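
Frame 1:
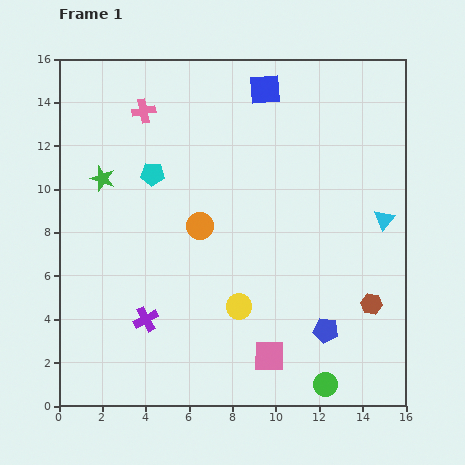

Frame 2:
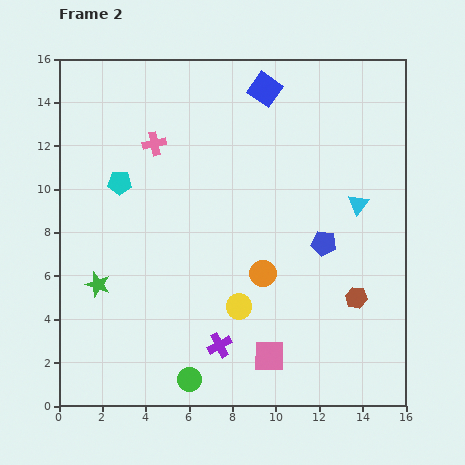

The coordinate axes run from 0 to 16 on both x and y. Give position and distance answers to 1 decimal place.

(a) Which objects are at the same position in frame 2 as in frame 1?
the blue square, the yellow circle, the pink square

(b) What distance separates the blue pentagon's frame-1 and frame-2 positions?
4.0

The blue pentagon moved from (12.3, 3.5) to (12.2, 7.5), a distance of √(0.1² + 4.0²) ≈ 4.0.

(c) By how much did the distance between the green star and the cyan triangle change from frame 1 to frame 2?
-0.5

Distance in frame 1: 13.1. Distance in frame 2: 12.6.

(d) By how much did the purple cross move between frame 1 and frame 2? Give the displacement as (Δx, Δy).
(3.4, -1.2)

The purple cross was at (4.0, 4.0) in frame 1 and (7.4, 2.8) in frame 2.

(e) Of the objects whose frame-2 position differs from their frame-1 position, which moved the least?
the brown hexagon

(moved 0.8)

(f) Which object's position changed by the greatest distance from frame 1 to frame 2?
the green circle

(moved 6.3; next 4.9)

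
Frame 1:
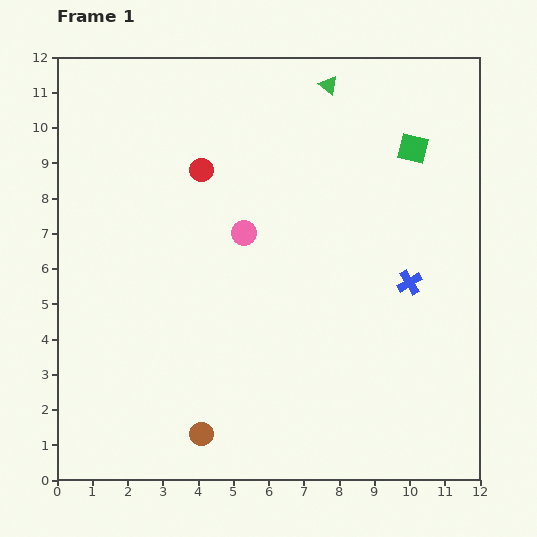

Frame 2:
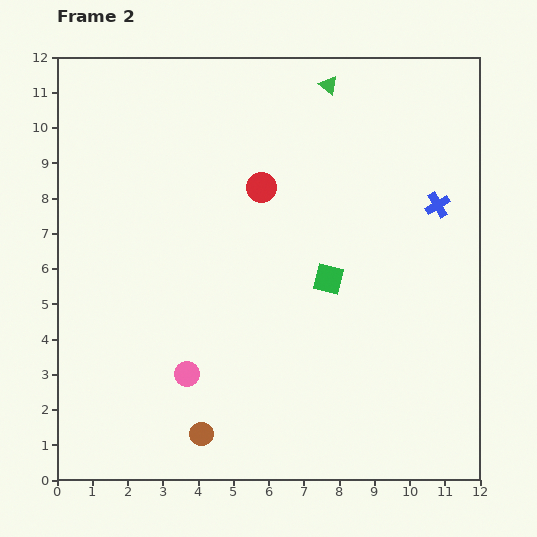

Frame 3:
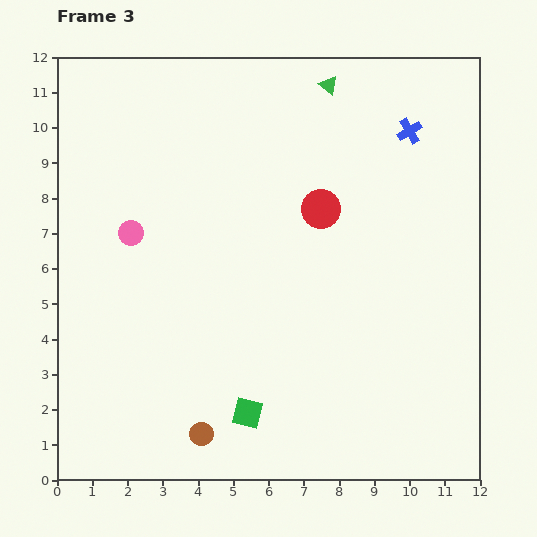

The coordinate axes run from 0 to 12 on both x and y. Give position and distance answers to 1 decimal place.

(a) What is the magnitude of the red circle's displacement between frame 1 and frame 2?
1.8

The red circle moved from (4.1, 8.8) to (5.8, 8.3), a distance of √(1.7² + 0.5²) ≈ 1.8.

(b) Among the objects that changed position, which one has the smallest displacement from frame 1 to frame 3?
the pink circle

(moved 3.2)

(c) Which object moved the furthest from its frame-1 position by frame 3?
the green square

(moved 8.9; next 4.3)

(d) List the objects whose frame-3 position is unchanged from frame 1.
the green triangle, the brown circle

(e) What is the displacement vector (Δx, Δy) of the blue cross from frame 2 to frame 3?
(-0.8, 2.1)

The blue cross was at (10.8, 7.8) in frame 2 and (10.0, 9.9) in frame 3.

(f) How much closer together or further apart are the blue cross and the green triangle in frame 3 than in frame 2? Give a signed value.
-2.0

Distance in frame 2: 4.6. Distance in frame 3: 2.6.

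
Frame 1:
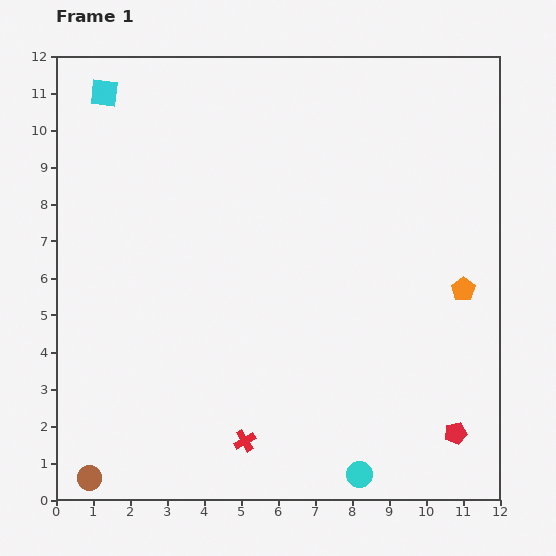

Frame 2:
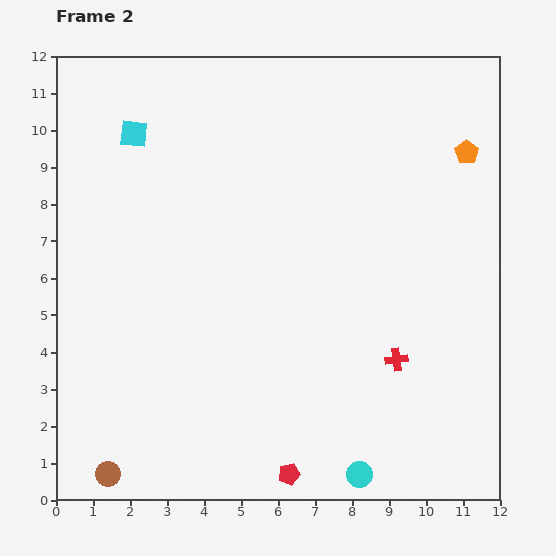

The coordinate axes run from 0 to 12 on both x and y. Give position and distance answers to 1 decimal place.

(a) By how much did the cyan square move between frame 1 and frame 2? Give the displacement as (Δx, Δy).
(0.8, -1.1)

The cyan square was at (1.3, 11.0) in frame 1 and (2.1, 9.9) in frame 2.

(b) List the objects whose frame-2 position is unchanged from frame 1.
the cyan circle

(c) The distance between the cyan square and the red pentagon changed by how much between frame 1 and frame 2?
-3.1

Distance in frame 1: 13.2. Distance in frame 2: 10.1.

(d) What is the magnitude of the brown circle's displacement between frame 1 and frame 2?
0.5

The brown circle moved from (0.9, 0.6) to (1.4, 0.7), a distance of √(0.5² + 0.1²) ≈ 0.5.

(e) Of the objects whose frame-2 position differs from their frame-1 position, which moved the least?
the brown circle

(moved 0.5)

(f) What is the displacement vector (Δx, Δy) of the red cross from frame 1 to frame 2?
(4.1, 2.2)

The red cross was at (5.1, 1.6) in frame 1 and (9.2, 3.8) in frame 2.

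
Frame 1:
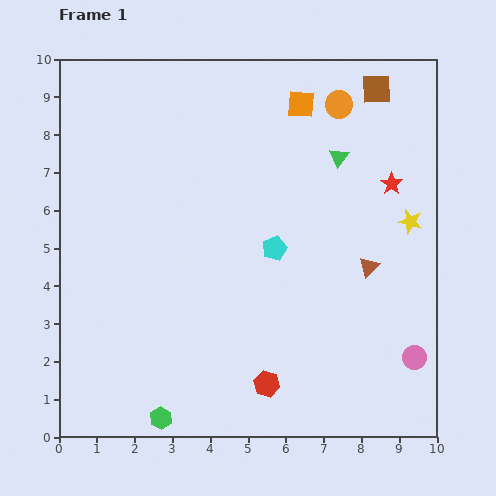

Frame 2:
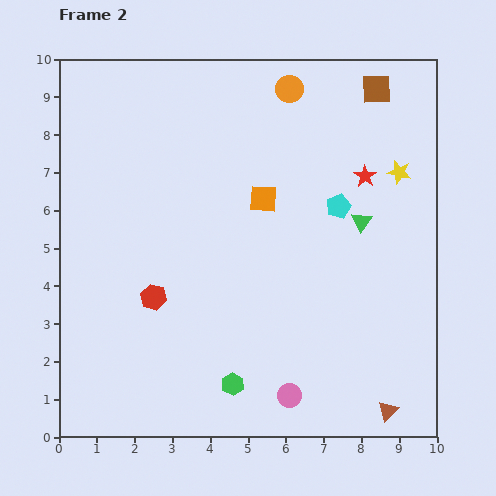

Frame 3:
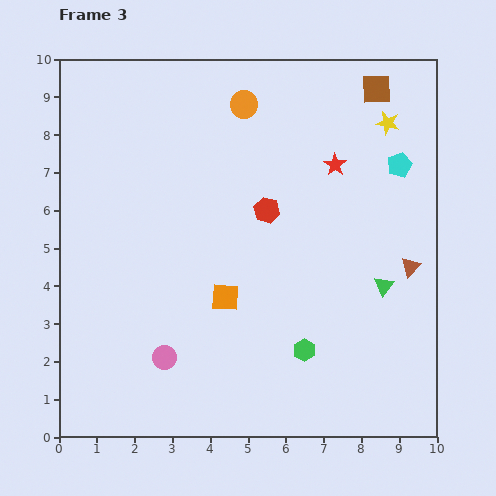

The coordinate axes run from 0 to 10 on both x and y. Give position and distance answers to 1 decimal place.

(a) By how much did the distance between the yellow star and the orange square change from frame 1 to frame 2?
-0.5

Distance in frame 1: 4.2. Distance in frame 2: 3.7.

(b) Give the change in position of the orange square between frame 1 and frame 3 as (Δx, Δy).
(-2.0, -5.1)

The orange square was at (6.4, 8.8) in frame 1 and (4.4, 3.7) in frame 3.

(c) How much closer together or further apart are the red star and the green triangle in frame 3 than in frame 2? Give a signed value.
+2.3

Distance in frame 2: 1.2. Distance in frame 3: 3.5.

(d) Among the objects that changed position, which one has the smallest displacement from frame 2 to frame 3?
the red star

(moved 0.9)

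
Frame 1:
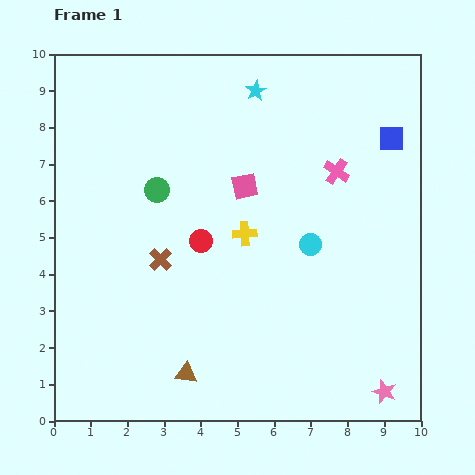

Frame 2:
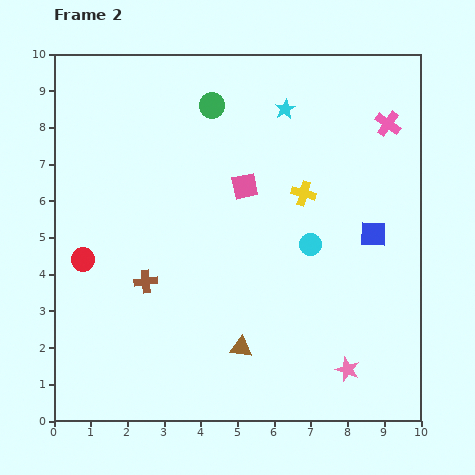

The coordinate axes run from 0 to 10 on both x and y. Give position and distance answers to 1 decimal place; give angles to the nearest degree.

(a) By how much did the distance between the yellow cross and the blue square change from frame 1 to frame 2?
-2.6

Distance in frame 1: 4.8. Distance in frame 2: 2.2.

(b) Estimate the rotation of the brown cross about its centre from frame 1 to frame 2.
38° clockwise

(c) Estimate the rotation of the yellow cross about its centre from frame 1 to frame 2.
18° clockwise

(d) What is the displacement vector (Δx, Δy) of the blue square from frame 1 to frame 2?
(-0.5, -2.6)

The blue square was at (9.2, 7.7) in frame 1 and (8.7, 5.1) in frame 2.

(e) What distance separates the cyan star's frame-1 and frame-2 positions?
0.9

The cyan star moved from (5.5, 9.0) to (6.3, 8.5), a distance of √(0.8² + 0.5²) ≈ 0.9.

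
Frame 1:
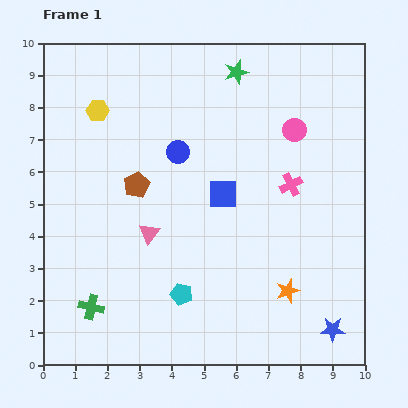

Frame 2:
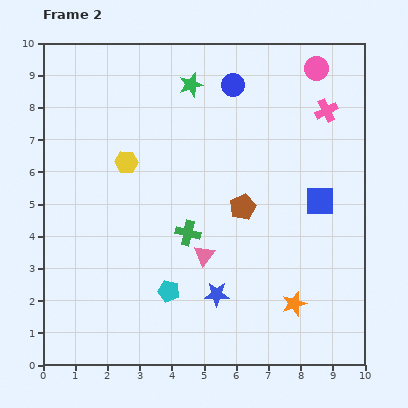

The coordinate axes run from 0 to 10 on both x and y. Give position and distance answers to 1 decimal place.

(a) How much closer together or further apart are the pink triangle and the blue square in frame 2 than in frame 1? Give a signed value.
+1.4

Distance in frame 1: 2.6. Distance in frame 2: 4.0.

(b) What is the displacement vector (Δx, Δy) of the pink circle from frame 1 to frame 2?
(0.7, 1.9)

The pink circle was at (7.8, 7.3) in frame 1 and (8.5, 9.2) in frame 2.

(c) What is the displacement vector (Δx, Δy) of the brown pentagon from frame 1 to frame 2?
(3.3, -0.7)

The brown pentagon was at (2.9, 5.6) in frame 1 and (6.2, 4.9) in frame 2.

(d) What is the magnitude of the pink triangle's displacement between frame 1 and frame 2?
1.8

The pink triangle moved from (3.3, 4.1) to (5.0, 3.4), a distance of √(1.7² + 0.7²) ≈ 1.8.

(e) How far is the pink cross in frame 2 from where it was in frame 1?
2.5

The pink cross moved from (7.7, 5.6) to (8.8, 7.9), a distance of √(1.1² + 2.3²) ≈ 2.5.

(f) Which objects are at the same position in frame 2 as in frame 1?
none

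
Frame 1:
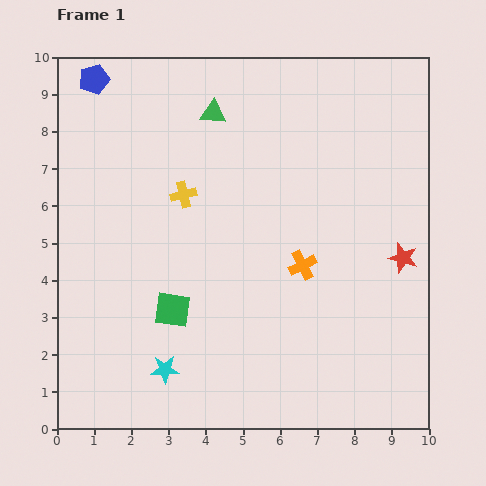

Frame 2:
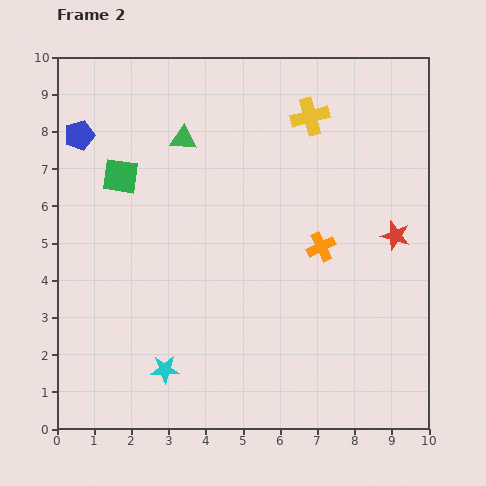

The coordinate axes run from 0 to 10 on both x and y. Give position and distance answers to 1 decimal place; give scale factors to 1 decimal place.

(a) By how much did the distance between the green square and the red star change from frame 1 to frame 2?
+1.2

Distance in frame 1: 6.4. Distance in frame 2: 7.6.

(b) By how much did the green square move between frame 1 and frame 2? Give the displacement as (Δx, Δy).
(-1.4, 3.6)

The green square was at (3.1, 3.2) in frame 1 and (1.7, 6.8) in frame 2.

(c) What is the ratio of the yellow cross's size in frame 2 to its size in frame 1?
1.5×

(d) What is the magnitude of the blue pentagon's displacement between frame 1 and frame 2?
1.6

The blue pentagon moved from (1.0, 9.4) to (0.6, 7.9), a distance of √(0.4² + 1.5²) ≈ 1.6.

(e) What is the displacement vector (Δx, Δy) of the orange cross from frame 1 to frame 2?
(0.5, 0.5)

The orange cross was at (6.6, 4.4) in frame 1 and (7.1, 4.9) in frame 2.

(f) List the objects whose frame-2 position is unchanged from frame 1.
the cyan star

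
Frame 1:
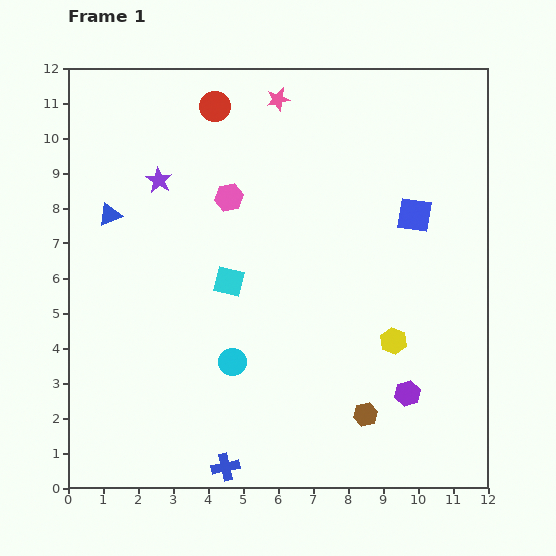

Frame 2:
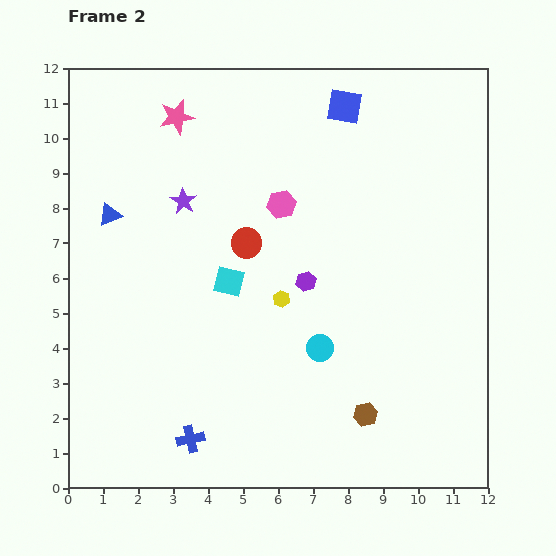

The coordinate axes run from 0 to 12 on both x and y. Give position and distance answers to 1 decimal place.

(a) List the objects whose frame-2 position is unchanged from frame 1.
the blue triangle, the brown hexagon, the cyan square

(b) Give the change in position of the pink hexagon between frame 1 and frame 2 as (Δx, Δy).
(1.5, -0.2)

The pink hexagon was at (4.6, 8.3) in frame 1 and (6.1, 8.1) in frame 2.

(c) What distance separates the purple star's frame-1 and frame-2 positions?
0.9

The purple star moved from (2.6, 8.8) to (3.3, 8.2), a distance of √(0.7² + 0.6²) ≈ 0.9.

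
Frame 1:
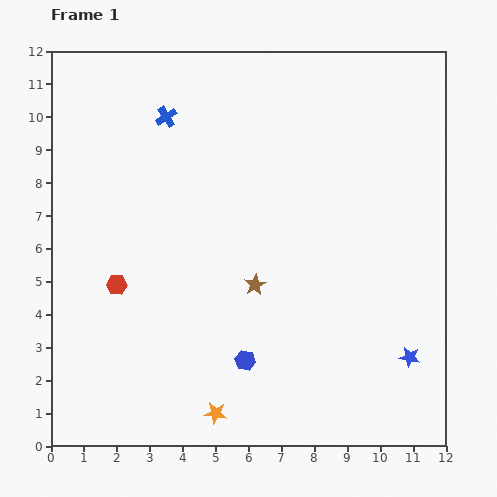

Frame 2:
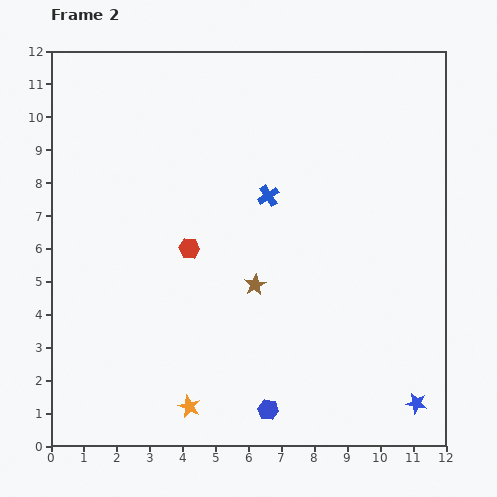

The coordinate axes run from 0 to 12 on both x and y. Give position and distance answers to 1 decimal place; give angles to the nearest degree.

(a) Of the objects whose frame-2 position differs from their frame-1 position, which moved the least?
the orange star

(moved 0.8)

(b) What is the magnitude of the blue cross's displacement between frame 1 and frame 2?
3.9

The blue cross moved from (3.5, 10.0) to (6.6, 7.6), a distance of √(3.1² + 2.4²) ≈ 3.9.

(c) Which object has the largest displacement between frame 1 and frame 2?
the blue cross

(moved 3.9; next 2.5)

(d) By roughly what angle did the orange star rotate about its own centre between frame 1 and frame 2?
16° clockwise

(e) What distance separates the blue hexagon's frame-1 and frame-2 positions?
1.7

The blue hexagon moved from (5.9, 2.6) to (6.6, 1.1), a distance of √(0.7² + 1.5²) ≈ 1.7.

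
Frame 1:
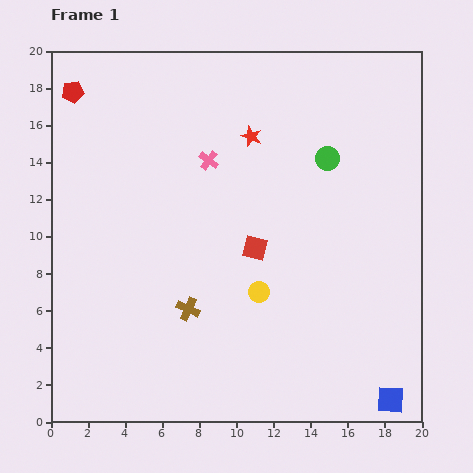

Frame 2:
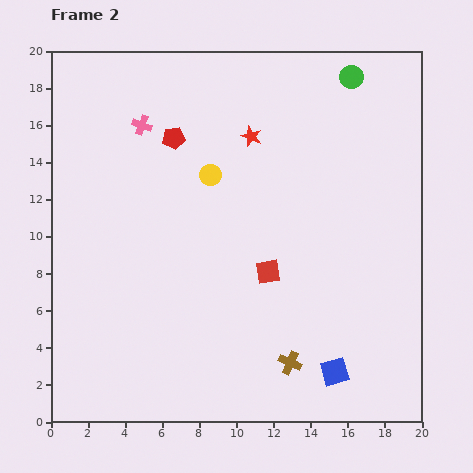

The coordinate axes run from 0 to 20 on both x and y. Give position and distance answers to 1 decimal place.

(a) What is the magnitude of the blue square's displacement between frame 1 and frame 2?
3.4

The blue square moved from (18.3, 1.2) to (15.3, 2.7), a distance of √(3.0² + 1.5²) ≈ 3.4.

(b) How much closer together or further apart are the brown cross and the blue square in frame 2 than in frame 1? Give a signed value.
-9.5

Distance in frame 1: 12.0. Distance in frame 2: 2.5.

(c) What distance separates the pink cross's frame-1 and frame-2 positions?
4.1

The pink cross moved from (8.5, 14.1) to (4.9, 16.0), a distance of √(3.6² + 1.9²) ≈ 4.1.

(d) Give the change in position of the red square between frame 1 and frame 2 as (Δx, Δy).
(0.7, -1.3)

The red square was at (11.0, 9.4) in frame 1 and (11.7, 8.1) in frame 2.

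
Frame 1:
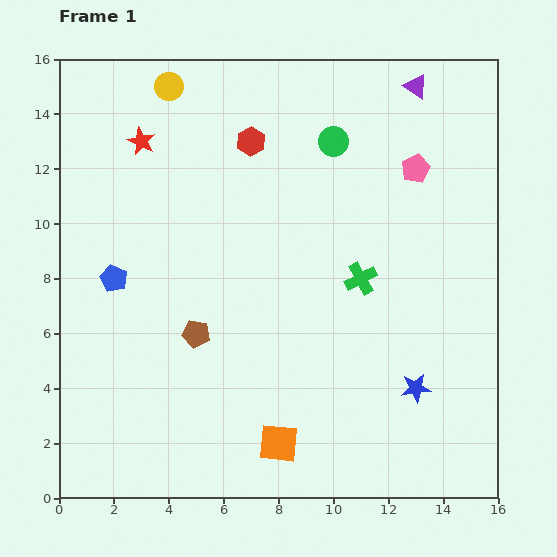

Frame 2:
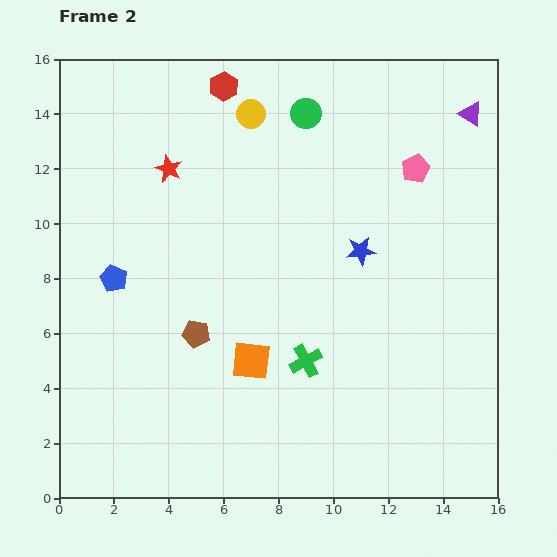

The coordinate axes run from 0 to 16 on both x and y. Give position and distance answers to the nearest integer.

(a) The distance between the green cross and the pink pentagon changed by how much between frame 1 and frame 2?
+4

Distance in frame 1: 4. Distance in frame 2: 8.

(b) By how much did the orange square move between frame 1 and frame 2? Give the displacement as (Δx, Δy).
(-1, 3)

The orange square was at (8, 2) in frame 1 and (7, 5) in frame 2.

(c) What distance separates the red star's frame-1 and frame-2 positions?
1

The red star moved from (3, 13) to (4, 12), a distance of √(1² + 1²) ≈ 1.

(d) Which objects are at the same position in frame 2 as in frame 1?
the pink pentagon, the blue pentagon, the brown pentagon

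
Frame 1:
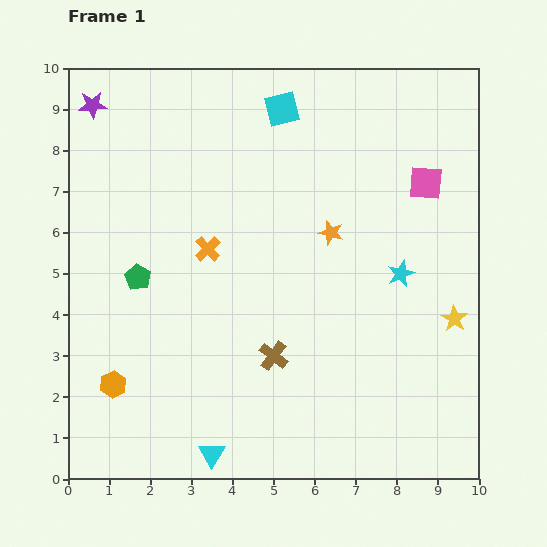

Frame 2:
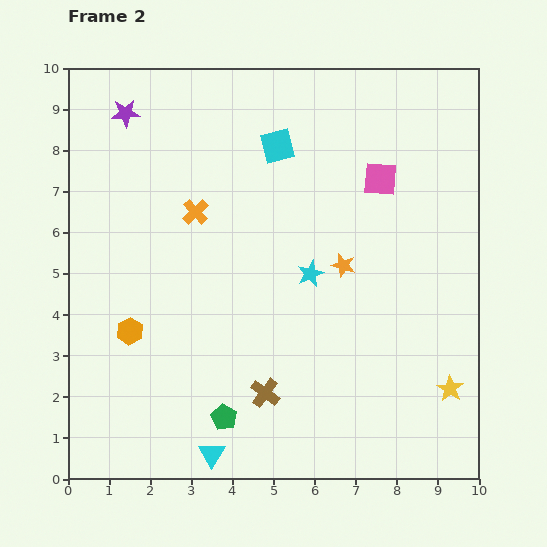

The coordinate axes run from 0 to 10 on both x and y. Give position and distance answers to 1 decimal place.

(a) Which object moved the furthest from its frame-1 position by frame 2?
the green pentagon

(moved 4.0; next 2.2)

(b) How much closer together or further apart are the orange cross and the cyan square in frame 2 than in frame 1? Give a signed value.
-1.2

Distance in frame 1: 3.8. Distance in frame 2: 2.6.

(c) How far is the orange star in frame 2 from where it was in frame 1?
0.9

The orange star moved from (6.4, 6.0) to (6.7, 5.2), a distance of √(0.3² + 0.8²) ≈ 0.9.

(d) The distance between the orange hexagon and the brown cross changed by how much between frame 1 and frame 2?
-0.4

Distance in frame 1: 4.0. Distance in frame 2: 3.6.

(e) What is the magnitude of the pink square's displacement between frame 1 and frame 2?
1.1

The pink square moved from (8.7, 7.2) to (7.6, 7.3), a distance of √(1.1² + 0.1²) ≈ 1.1.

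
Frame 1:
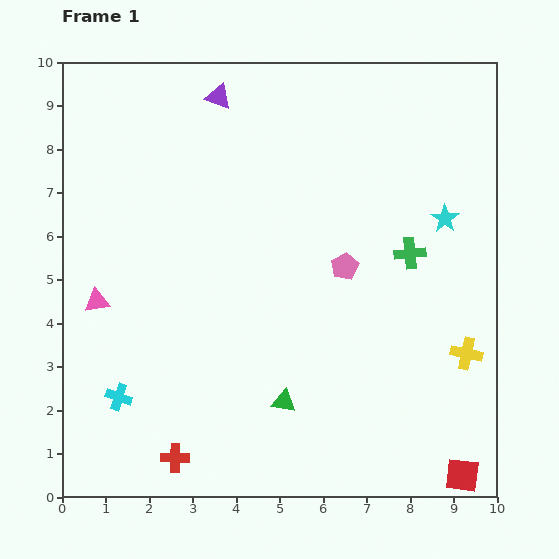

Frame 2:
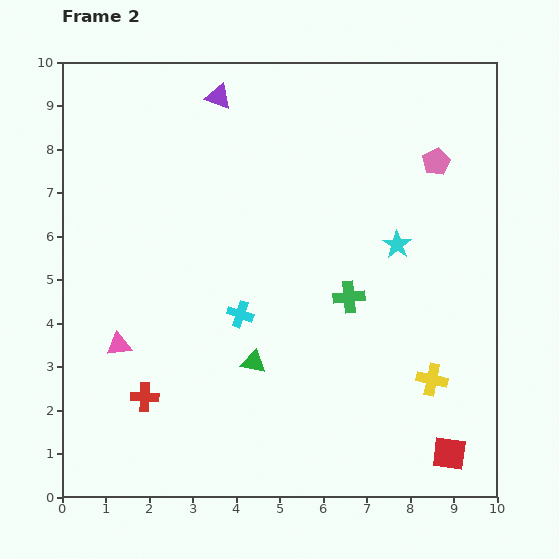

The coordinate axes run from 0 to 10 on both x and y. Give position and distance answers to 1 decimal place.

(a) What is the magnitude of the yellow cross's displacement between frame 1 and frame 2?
1.0

The yellow cross moved from (9.3, 3.3) to (8.5, 2.7), a distance of √(0.8² + 0.6²) ≈ 1.0.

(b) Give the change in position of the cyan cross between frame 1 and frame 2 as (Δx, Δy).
(2.8, 1.9)

The cyan cross was at (1.3, 2.3) in frame 1 and (4.1, 4.2) in frame 2.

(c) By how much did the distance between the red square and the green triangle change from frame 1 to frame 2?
+0.6

Distance in frame 1: 4.4. Distance in frame 2: 5.0.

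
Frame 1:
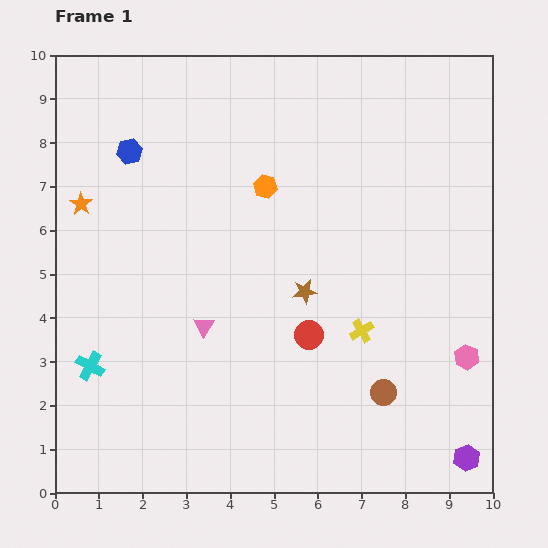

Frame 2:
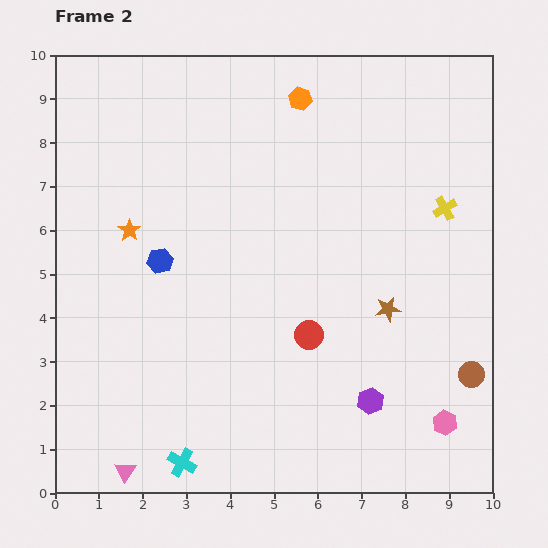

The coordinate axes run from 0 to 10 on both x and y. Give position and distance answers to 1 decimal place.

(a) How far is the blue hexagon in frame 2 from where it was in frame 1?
2.6

The blue hexagon moved from (1.7, 7.8) to (2.4, 5.3), a distance of √(0.7² + 2.5²) ≈ 2.6.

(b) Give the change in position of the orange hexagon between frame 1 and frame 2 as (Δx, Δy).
(0.8, 2.0)

The orange hexagon was at (4.8, 7.0) in frame 1 and (5.6, 9.0) in frame 2.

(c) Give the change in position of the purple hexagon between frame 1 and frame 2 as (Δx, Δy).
(-2.2, 1.3)

The purple hexagon was at (9.4, 0.8) in frame 1 and (7.2, 2.1) in frame 2.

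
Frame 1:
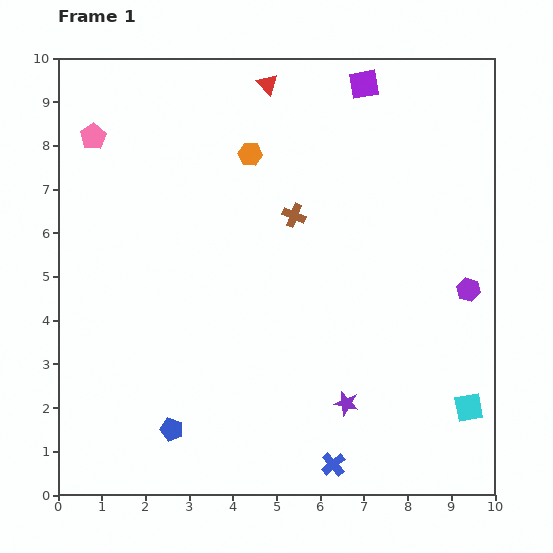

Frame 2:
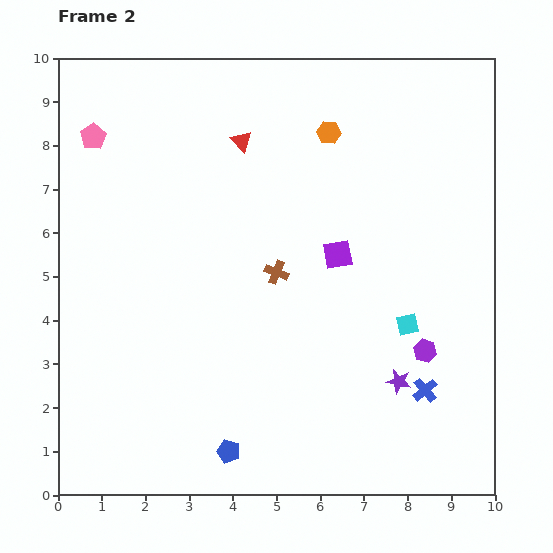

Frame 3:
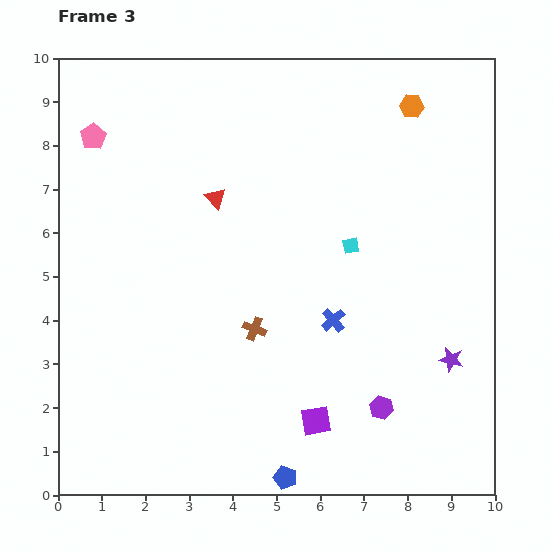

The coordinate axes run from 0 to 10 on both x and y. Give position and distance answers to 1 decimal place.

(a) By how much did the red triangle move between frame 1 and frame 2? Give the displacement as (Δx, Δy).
(-0.6, -1.3)

The red triangle was at (4.8, 9.4) in frame 1 and (4.2, 8.1) in frame 2.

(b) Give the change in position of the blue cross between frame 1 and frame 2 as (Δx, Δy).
(2.1, 1.7)

The blue cross was at (6.3, 0.7) in frame 1 and (8.4, 2.4) in frame 2.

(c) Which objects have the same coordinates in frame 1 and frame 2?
the pink pentagon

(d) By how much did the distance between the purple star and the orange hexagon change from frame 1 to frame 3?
-0.2

Distance in frame 1: 6.1. Distance in frame 3: 5.9.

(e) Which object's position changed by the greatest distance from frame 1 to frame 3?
the purple square

(moved 7.8; next 4.6)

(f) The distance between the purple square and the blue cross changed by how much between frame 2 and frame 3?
-1.4

Distance in frame 2: 3.7. Distance in frame 3: 2.3.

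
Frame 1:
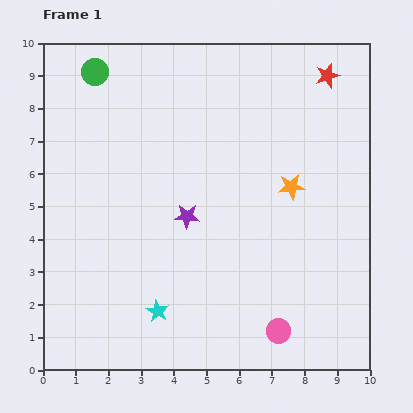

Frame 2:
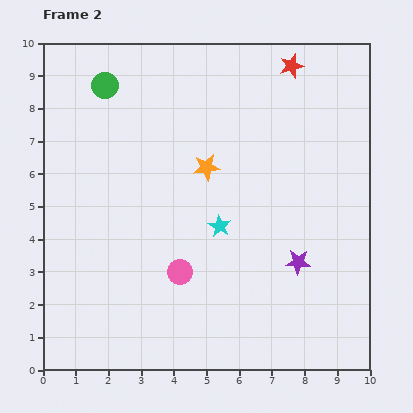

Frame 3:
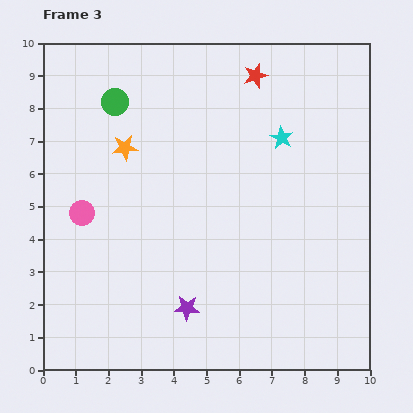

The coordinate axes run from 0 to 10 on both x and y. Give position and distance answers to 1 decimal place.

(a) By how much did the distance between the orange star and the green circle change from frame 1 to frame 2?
-2.9

Distance in frame 1: 6.9. Distance in frame 2: 4.0.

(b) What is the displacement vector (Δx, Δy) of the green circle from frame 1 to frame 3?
(0.6, -0.9)

The green circle was at (1.6, 9.1) in frame 1 and (2.2, 8.2) in frame 3.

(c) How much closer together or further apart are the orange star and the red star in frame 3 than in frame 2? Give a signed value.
+0.6

Distance in frame 2: 4.0. Distance in frame 3: 4.6.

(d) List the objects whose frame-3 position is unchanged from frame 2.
none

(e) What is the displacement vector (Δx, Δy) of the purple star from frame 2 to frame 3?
(-3.4, -1.4)

The purple star was at (7.8, 3.3) in frame 2 and (4.4, 1.9) in frame 3.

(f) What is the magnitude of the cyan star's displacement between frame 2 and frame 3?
3.3

The cyan star moved from (5.4, 4.4) to (7.3, 7.1), a distance of √(1.9² + 2.7²) ≈ 3.3.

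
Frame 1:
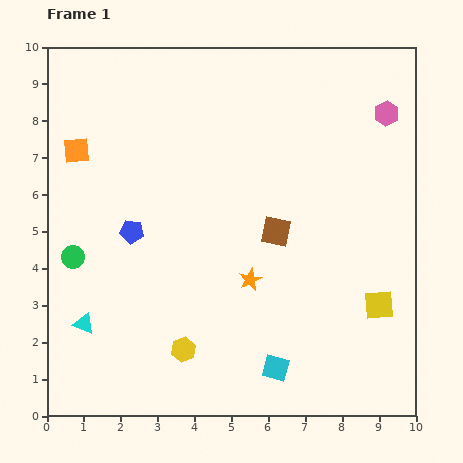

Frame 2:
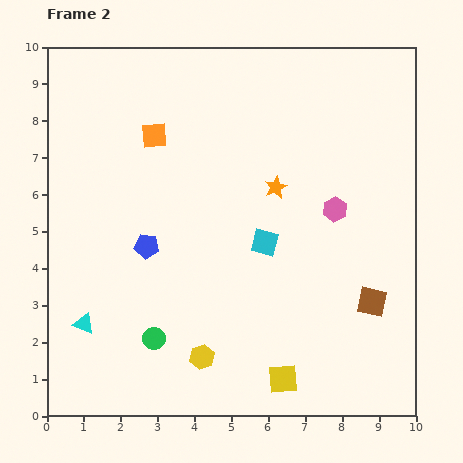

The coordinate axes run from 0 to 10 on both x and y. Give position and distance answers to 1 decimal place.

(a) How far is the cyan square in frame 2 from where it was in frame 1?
3.4

The cyan square moved from (6.2, 1.3) to (5.9, 4.7), a distance of √(0.3² + 3.4²) ≈ 3.4.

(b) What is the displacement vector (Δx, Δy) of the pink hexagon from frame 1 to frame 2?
(-1.4, -2.6)

The pink hexagon was at (9.2, 8.2) in frame 1 and (7.8, 5.6) in frame 2.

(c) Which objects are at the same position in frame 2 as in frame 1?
the cyan triangle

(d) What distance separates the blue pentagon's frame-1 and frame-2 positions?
0.6

The blue pentagon moved from (2.3, 5.0) to (2.7, 4.6), a distance of √(0.4² + 0.4²) ≈ 0.6.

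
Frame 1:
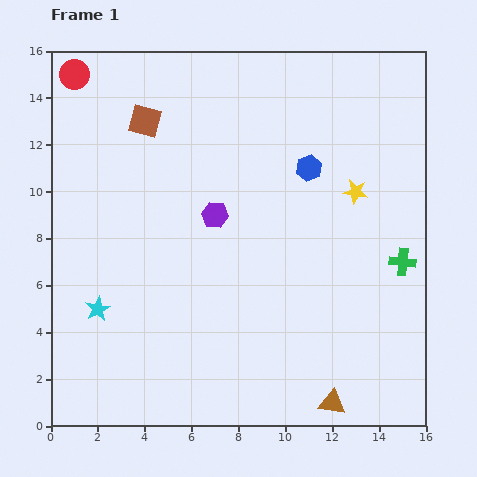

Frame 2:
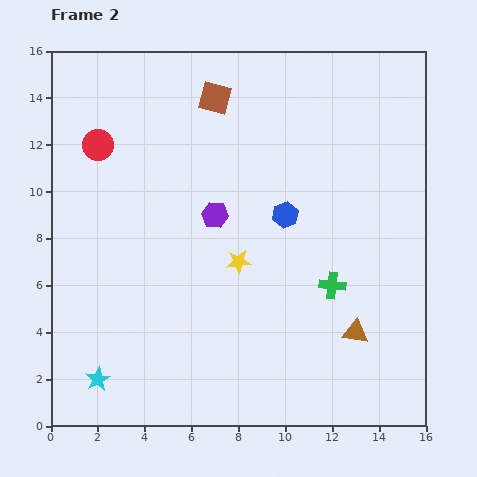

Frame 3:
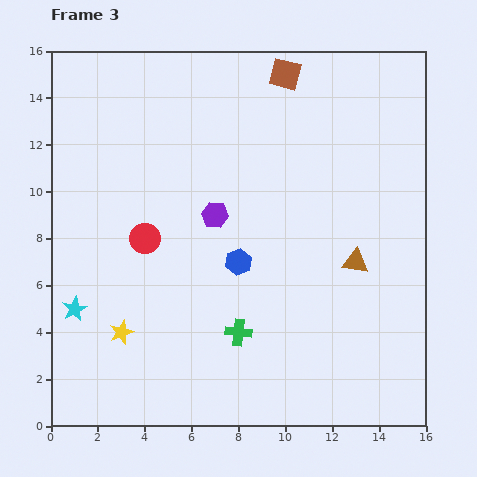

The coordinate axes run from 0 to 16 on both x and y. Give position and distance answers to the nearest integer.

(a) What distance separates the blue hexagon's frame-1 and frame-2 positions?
2

The blue hexagon moved from (11, 11) to (10, 9), a distance of √(1² + 2²) ≈ 2.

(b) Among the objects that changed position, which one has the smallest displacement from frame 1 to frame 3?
the cyan star

(moved 1)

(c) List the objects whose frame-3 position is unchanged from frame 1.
the purple hexagon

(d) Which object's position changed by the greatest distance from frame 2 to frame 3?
the yellow star

(moved 6; next 4)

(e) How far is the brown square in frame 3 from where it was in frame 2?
3

The brown square moved from (7, 14) to (10, 15), a distance of √(3² + 1²) ≈ 3.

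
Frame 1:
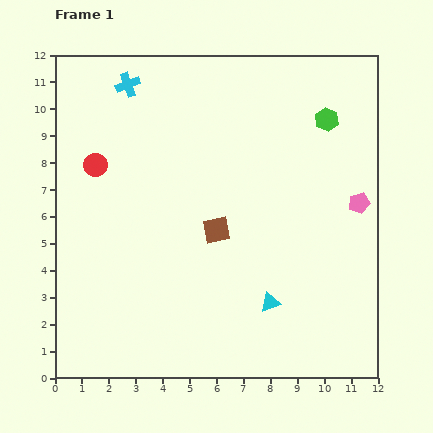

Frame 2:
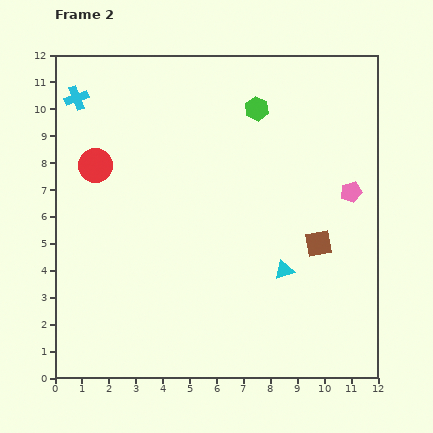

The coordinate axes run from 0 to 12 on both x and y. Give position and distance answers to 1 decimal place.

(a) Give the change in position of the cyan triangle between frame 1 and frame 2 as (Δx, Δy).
(0.5, 1.2)

The cyan triangle was at (8.0, 2.8) in frame 1 and (8.5, 4.0) in frame 2.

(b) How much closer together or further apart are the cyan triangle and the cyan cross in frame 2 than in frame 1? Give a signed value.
+0.3

Distance in frame 1: 9.7. Distance in frame 2: 10.0.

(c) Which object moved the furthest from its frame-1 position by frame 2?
the brown square

(moved 3.8; next 2.6)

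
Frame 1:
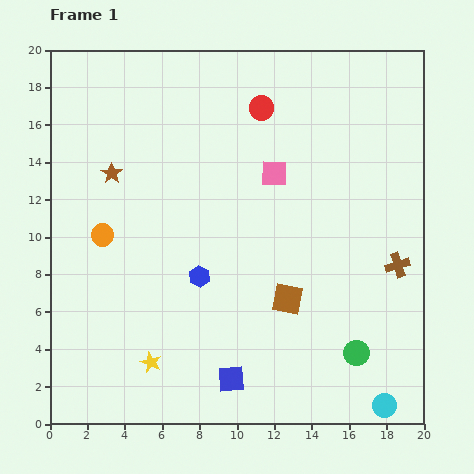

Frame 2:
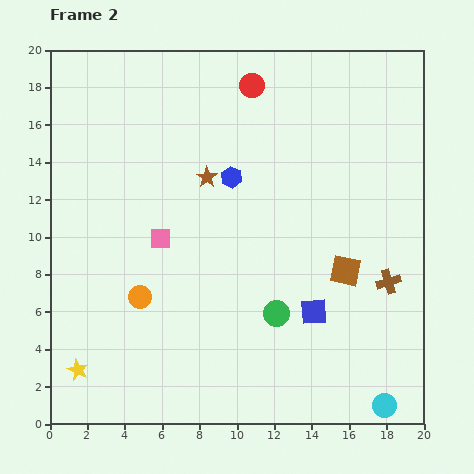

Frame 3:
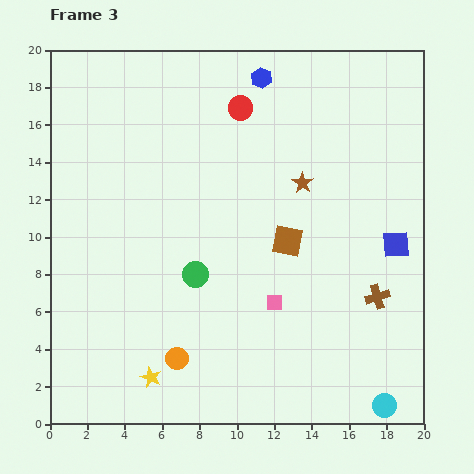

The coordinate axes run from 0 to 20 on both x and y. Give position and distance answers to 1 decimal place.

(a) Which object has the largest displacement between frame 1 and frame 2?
the pink square

(moved 7.0; next 5.7)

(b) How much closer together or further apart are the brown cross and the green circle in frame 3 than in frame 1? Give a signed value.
+4.6

Distance in frame 1: 5.2. Distance in frame 3: 9.8.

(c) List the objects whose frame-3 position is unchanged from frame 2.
the cyan circle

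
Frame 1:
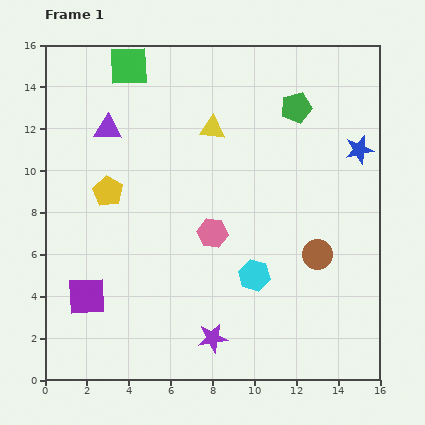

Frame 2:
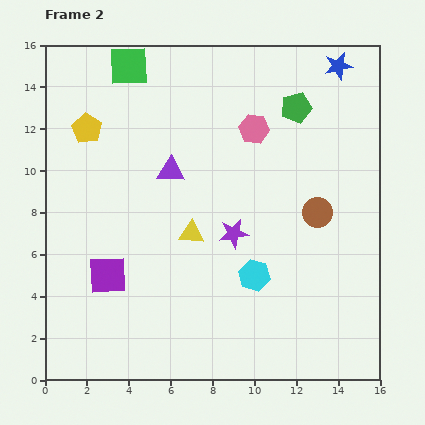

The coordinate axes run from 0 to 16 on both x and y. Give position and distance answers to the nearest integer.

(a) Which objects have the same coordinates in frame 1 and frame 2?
the green pentagon, the green square, the cyan hexagon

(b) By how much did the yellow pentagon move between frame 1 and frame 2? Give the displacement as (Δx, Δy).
(-1, 3)

The yellow pentagon was at (3, 9) in frame 1 and (2, 12) in frame 2.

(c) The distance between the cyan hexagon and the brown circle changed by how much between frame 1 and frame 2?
+1

Distance in frame 1: 3. Distance in frame 2: 4.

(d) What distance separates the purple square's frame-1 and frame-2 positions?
1

The purple square moved from (2, 4) to (3, 5), a distance of √(1² + 1²) ≈ 1.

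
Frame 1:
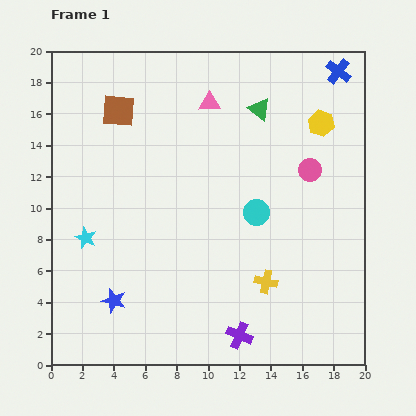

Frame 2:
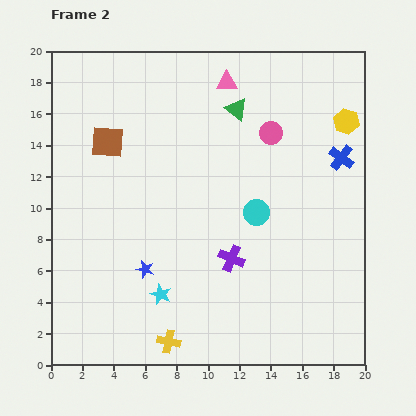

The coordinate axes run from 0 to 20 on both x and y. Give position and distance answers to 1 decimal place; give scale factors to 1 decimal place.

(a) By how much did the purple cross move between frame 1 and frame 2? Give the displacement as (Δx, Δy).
(-0.5, 4.9)

The purple cross was at (12.0, 1.9) in frame 1 and (11.5, 6.8) in frame 2.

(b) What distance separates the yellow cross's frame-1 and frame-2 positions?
7.3

The yellow cross moved from (13.7, 5.3) to (7.5, 1.5), a distance of √(6.2² + 3.8²) ≈ 7.3.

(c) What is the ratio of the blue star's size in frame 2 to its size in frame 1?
0.7×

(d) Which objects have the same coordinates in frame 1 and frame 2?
the cyan circle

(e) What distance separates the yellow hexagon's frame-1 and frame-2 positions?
1.6

The yellow hexagon moved from (17.2, 15.4) to (18.8, 15.5), a distance of √(1.6² + 0.1²) ≈ 1.6.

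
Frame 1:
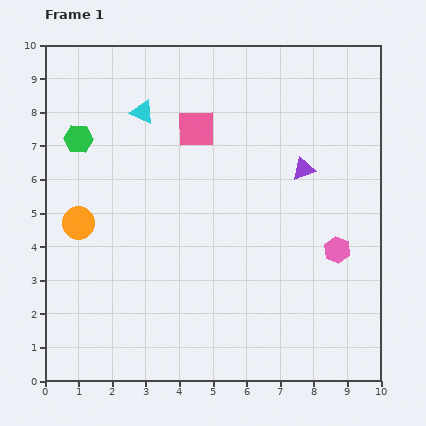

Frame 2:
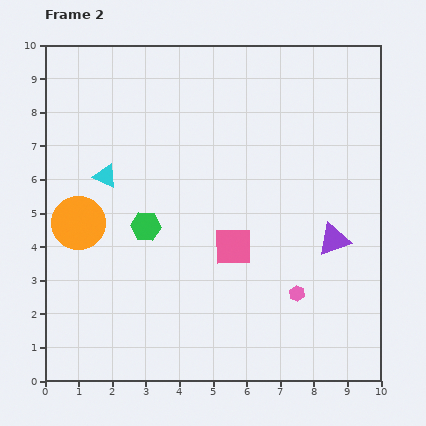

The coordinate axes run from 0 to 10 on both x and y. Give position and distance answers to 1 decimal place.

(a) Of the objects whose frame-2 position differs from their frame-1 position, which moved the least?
the pink hexagon

(moved 1.8)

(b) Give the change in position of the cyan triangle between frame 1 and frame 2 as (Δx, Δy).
(-1.1, -1.9)

The cyan triangle was at (2.9, 8.0) in frame 1 and (1.8, 6.1) in frame 2.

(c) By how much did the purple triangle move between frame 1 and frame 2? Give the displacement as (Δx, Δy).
(0.9, -2.1)

The purple triangle was at (7.7, 6.3) in frame 1 and (8.6, 4.2) in frame 2.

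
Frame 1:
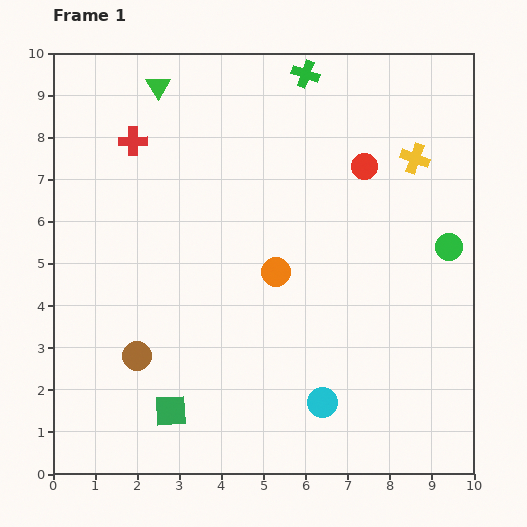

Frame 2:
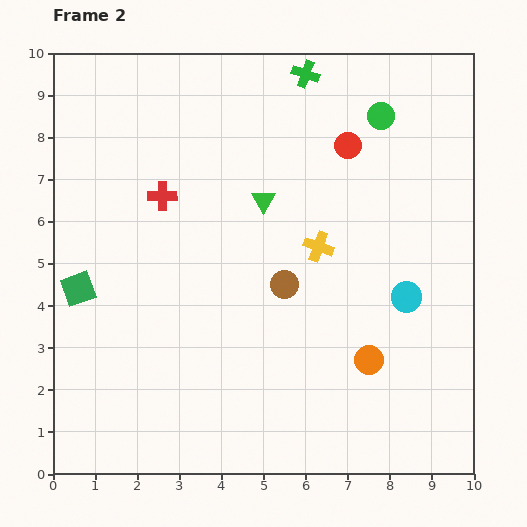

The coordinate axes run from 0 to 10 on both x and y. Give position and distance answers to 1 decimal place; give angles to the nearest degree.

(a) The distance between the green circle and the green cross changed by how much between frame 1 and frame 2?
-3.2

Distance in frame 1: 5.3. Distance in frame 2: 2.1.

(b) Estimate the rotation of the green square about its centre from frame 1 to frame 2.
17° counter-clockwise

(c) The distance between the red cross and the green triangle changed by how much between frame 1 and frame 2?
+1.0

Distance in frame 1: 1.4. Distance in frame 2: 2.4.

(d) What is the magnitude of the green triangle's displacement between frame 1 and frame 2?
3.7

The green triangle moved from (2.5, 9.2) to (5.0, 6.5), a distance of √(2.5² + 2.7²) ≈ 3.7.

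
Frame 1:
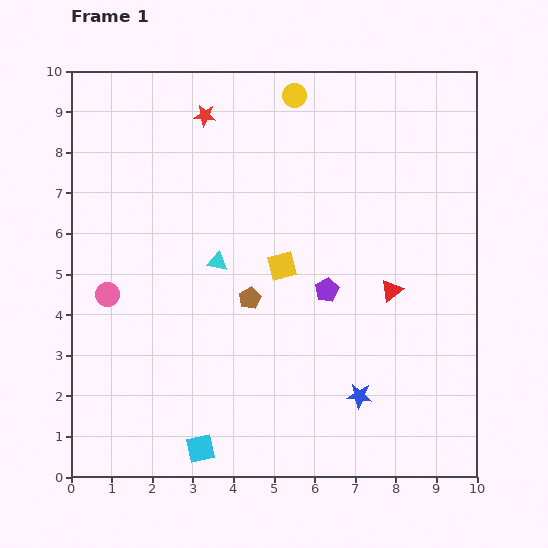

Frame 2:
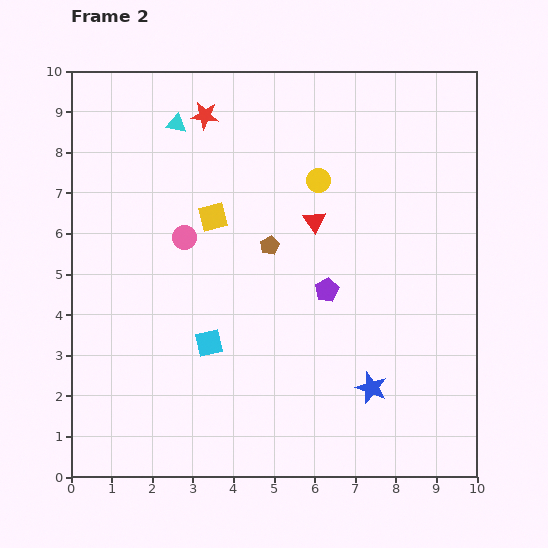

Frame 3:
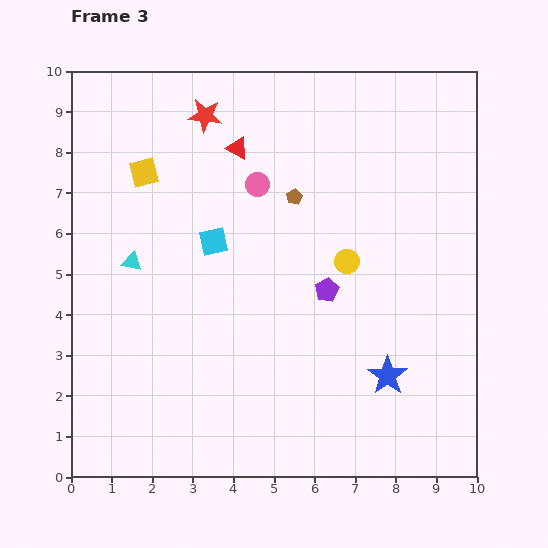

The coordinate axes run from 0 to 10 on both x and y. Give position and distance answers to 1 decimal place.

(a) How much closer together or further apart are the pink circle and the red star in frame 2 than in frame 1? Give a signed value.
-2.0

Distance in frame 1: 5.0. Distance in frame 2: 3.0.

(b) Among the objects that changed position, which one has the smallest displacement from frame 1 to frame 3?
the blue star

(moved 0.9)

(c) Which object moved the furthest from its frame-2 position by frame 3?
the cyan triangle

(moved 3.6; next 2.6)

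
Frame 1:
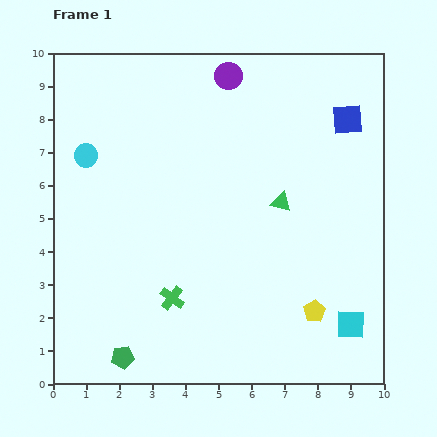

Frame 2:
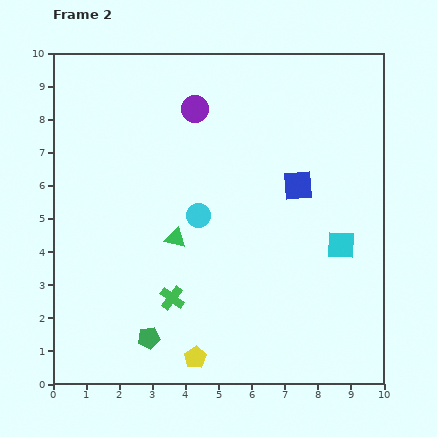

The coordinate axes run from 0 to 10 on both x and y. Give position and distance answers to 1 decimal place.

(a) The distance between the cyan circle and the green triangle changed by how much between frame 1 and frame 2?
-5.1

Distance in frame 1: 6.1. Distance in frame 2: 1.0.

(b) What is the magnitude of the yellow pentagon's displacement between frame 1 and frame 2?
3.9

The yellow pentagon moved from (7.9, 2.2) to (4.3, 0.8), a distance of √(3.6² + 1.4²) ≈ 3.9.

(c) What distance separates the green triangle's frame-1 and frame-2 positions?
3.4

The green triangle moved from (6.9, 5.5) to (3.7, 4.4), a distance of √(3.2² + 1.1²) ≈ 3.4.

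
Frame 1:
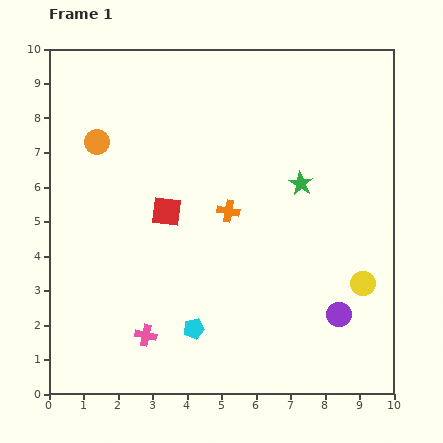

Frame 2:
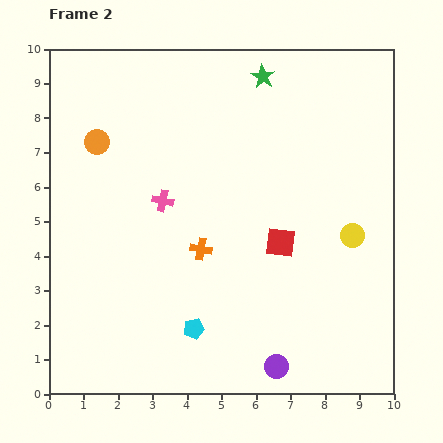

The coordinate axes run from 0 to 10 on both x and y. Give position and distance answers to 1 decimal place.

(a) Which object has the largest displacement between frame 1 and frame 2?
the pink cross

(moved 3.9; next 3.4)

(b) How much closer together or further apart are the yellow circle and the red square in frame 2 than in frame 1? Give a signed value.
-4.0

Distance in frame 1: 6.1. Distance in frame 2: 2.1.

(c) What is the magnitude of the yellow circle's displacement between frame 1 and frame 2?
1.4

The yellow circle moved from (9.1, 3.2) to (8.8, 4.6), a distance of √(0.3² + 1.4²) ≈ 1.4.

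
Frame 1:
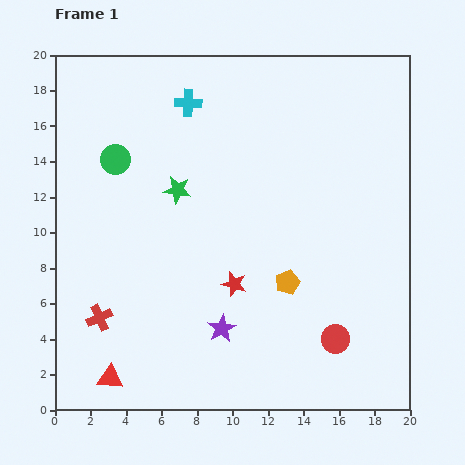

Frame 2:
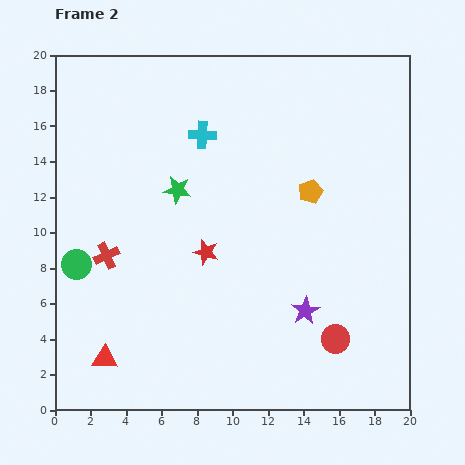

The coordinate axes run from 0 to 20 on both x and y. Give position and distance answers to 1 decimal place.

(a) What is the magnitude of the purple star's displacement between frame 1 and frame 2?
4.8

The purple star moved from (9.4, 4.6) to (14.1, 5.6), a distance of √(4.7² + 1.0²) ≈ 4.8.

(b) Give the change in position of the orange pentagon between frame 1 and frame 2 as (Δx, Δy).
(1.3, 5.1)

The orange pentagon was at (13.1, 7.2) in frame 1 and (14.4, 12.3) in frame 2.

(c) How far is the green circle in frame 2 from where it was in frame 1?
6.3

The green circle moved from (3.4, 14.1) to (1.2, 8.2), a distance of √(2.2² + 5.9²) ≈ 6.3.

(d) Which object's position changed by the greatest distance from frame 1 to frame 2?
the green circle

(moved 6.3; next 5.3)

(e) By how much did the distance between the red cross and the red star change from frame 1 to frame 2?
-2.2

Distance in frame 1: 7.8. Distance in frame 2: 5.6.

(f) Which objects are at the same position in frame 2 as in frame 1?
the green star, the red circle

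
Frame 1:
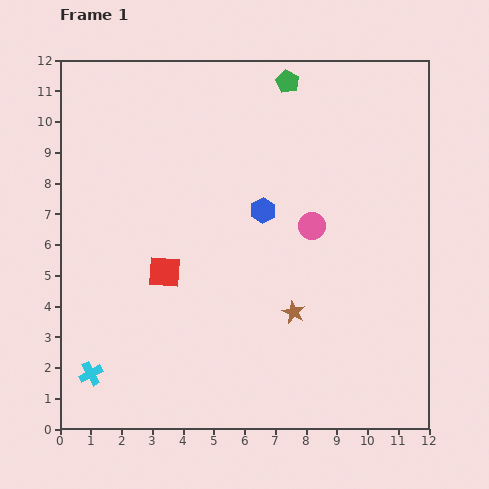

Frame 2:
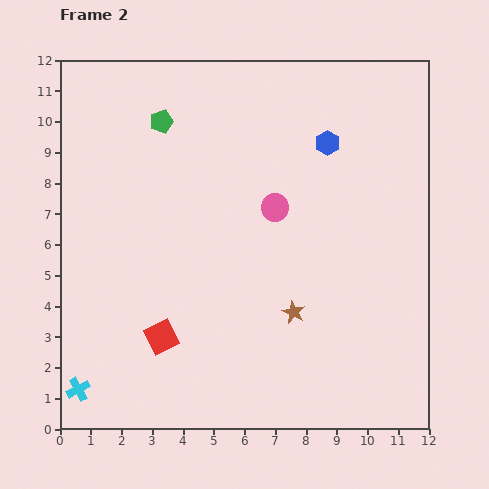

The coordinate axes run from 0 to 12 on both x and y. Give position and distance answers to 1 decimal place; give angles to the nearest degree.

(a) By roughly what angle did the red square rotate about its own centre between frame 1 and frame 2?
30° counter-clockwise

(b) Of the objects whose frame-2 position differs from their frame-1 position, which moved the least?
the cyan cross

(moved 0.6)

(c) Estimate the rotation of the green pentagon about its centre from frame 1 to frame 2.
25° clockwise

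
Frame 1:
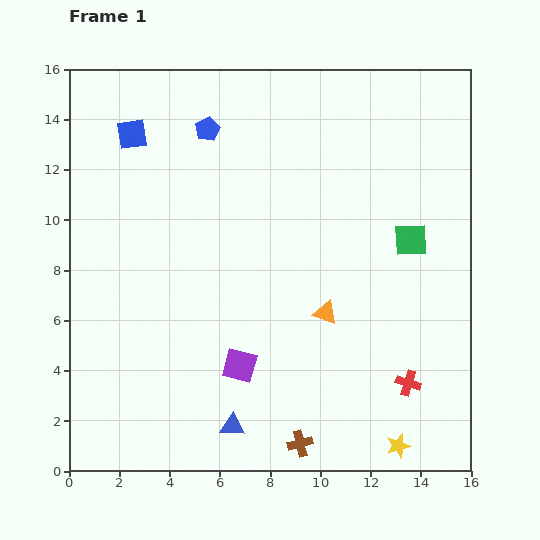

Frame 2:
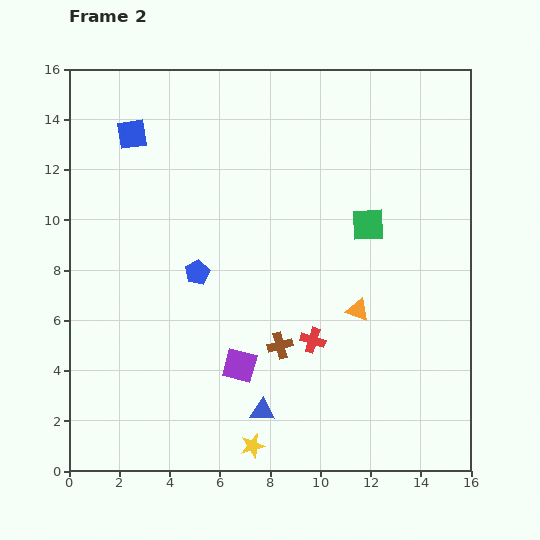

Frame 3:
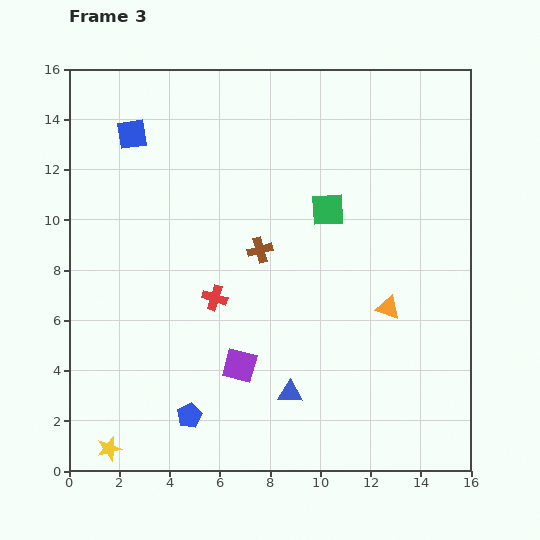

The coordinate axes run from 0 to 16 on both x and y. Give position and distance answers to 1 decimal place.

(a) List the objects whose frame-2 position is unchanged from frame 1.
the purple square, the blue square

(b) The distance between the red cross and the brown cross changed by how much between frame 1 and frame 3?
-2.3

Distance in frame 1: 4.9. Distance in frame 3: 2.6.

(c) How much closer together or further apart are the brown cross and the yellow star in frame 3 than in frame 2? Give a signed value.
+5.8

Distance in frame 2: 4.1. Distance in frame 3: 9.9.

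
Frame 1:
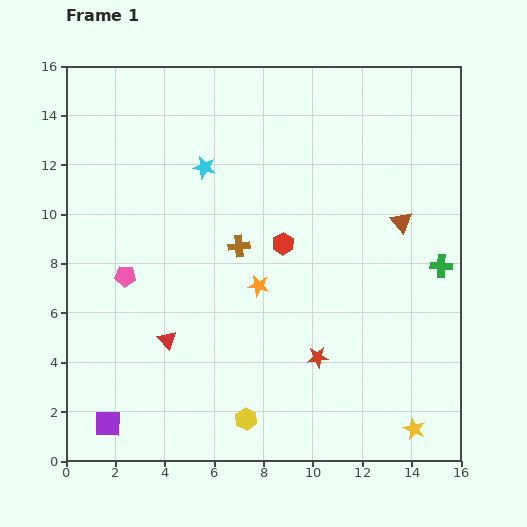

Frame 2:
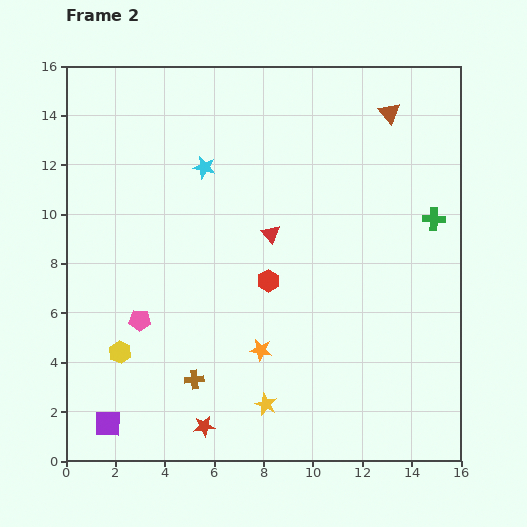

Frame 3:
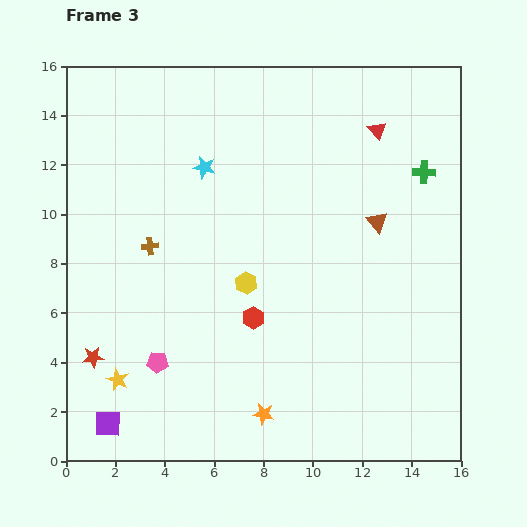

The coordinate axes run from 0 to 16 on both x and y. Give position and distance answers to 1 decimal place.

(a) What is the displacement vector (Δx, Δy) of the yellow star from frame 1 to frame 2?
(-6.0, 1.0)

The yellow star was at (14.1, 1.3) in frame 1 and (8.1, 2.3) in frame 2.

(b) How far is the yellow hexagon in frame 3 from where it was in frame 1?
5.5

The yellow hexagon moved from (7.3, 1.7) to (7.3, 7.2), a distance of √(0.0² + 5.5²) ≈ 5.5.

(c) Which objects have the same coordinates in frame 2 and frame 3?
the purple square, the cyan star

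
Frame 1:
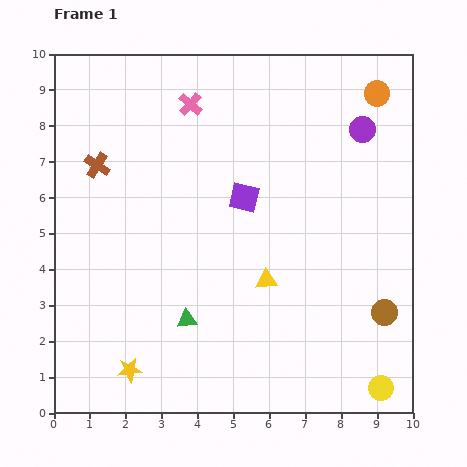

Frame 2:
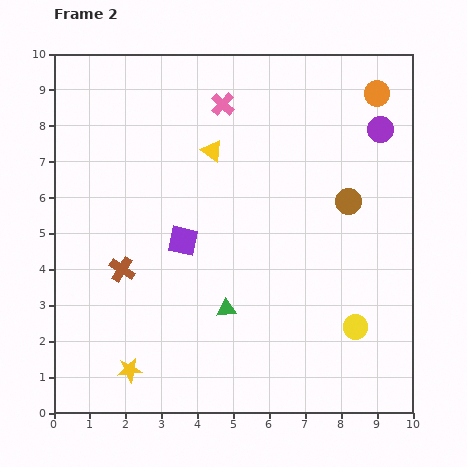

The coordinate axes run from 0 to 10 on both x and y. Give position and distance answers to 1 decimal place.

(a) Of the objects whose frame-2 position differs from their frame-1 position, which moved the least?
the purple circle

(moved 0.5)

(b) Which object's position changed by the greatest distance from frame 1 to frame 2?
the yellow triangle

(moved 3.9; next 3.3)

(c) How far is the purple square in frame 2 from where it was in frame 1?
2.1

The purple square moved from (5.3, 6.0) to (3.6, 4.8), a distance of √(1.7² + 1.2²) ≈ 2.1.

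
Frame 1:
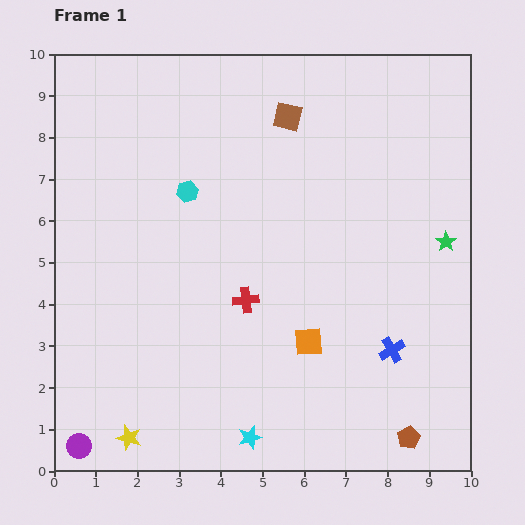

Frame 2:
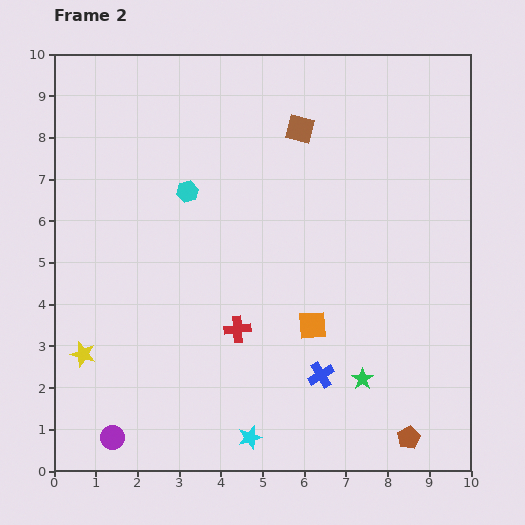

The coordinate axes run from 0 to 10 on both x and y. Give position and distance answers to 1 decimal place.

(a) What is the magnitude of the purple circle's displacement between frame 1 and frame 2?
0.8

The purple circle moved from (0.6, 0.6) to (1.4, 0.8), a distance of √(0.8² + 0.2²) ≈ 0.8.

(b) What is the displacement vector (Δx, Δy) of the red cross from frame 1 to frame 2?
(-0.2, -0.7)

The red cross was at (4.6, 4.1) in frame 1 and (4.4, 3.4) in frame 2.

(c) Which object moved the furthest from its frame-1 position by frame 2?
the green star

(moved 3.9; next 2.3)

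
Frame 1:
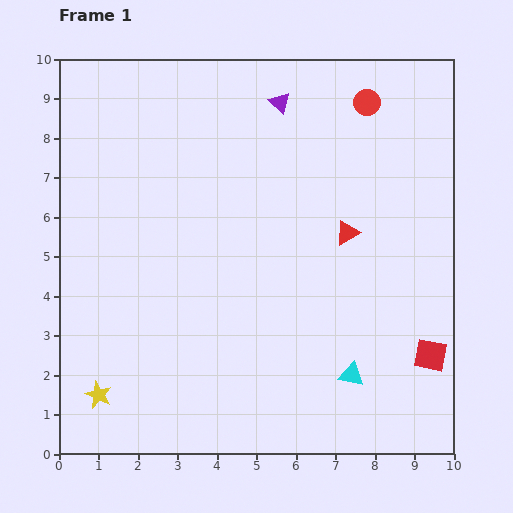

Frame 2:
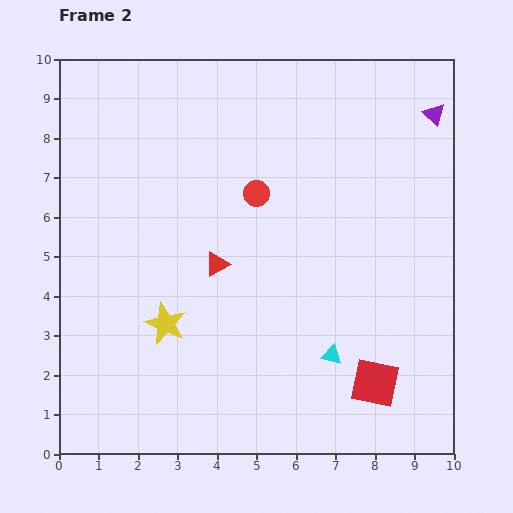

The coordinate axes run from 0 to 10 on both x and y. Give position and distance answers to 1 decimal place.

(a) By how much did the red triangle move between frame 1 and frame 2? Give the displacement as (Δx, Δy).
(-3.3, -0.8)

The red triangle was at (7.3, 5.6) in frame 1 and (4.0, 4.8) in frame 2.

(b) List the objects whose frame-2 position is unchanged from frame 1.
none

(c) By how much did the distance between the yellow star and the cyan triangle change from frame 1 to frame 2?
-2.1

Distance in frame 1: 6.4. Distance in frame 2: 4.3.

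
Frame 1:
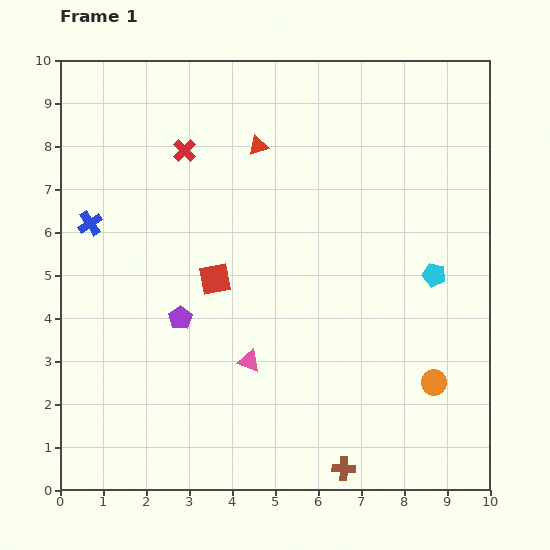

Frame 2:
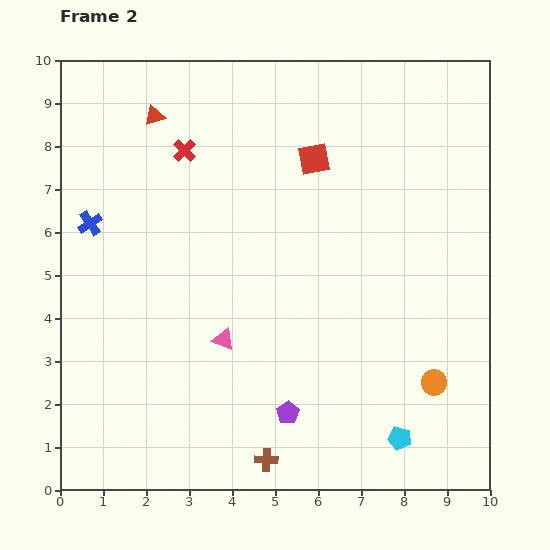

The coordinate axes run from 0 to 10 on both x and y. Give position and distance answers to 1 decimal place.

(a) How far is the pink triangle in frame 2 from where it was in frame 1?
0.8

The pink triangle moved from (4.4, 3.0) to (3.8, 3.5), a distance of √(0.6² + 0.5²) ≈ 0.8.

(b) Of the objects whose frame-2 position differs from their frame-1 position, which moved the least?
the pink triangle

(moved 0.8)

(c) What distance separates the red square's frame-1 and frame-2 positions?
3.6

The red square moved from (3.6, 4.9) to (5.9, 7.7), a distance of √(2.3² + 2.8²) ≈ 3.6.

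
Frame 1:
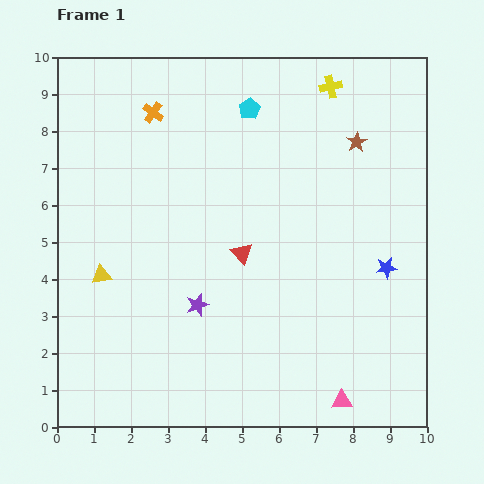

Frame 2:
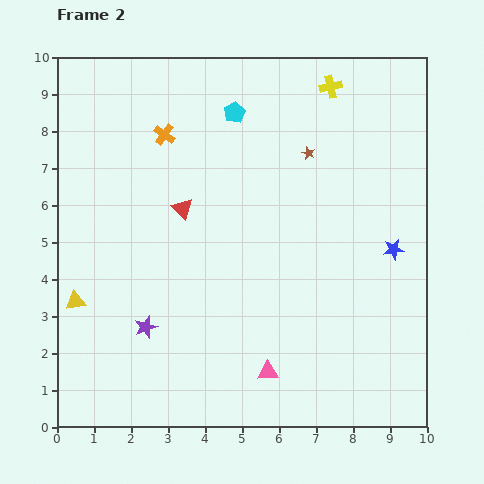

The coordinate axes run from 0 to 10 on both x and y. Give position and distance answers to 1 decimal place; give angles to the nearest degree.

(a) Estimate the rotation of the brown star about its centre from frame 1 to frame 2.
20° counter-clockwise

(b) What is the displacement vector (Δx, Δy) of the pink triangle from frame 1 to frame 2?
(-2.0, 0.8)

The pink triangle was at (7.7, 0.7) in frame 1 and (5.7, 1.5) in frame 2.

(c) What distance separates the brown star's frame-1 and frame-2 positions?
1.3

The brown star moved from (8.1, 7.7) to (6.8, 7.4), a distance of √(1.3² + 0.3²) ≈ 1.3.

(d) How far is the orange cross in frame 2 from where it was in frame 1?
0.7

The orange cross moved from (2.6, 8.5) to (2.9, 7.9), a distance of √(0.3² + 0.6²) ≈ 0.7.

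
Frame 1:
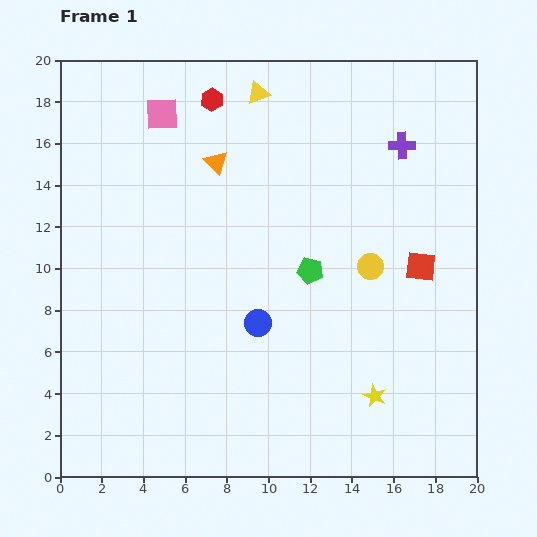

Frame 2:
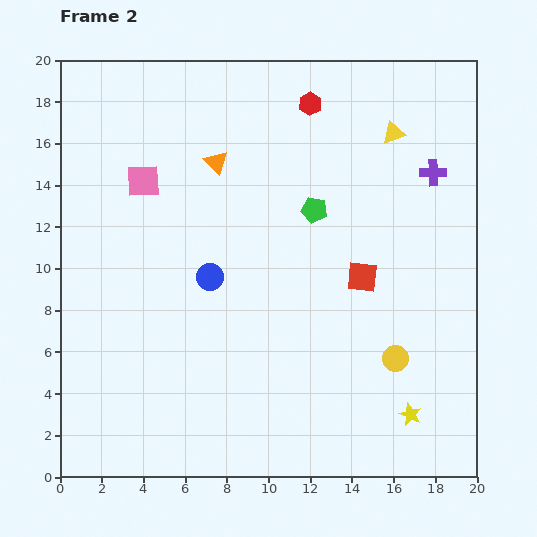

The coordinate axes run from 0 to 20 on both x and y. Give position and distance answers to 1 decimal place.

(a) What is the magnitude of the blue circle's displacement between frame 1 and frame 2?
3.2

The blue circle moved from (9.5, 7.4) to (7.2, 9.6), a distance of √(2.3² + 2.2²) ≈ 3.2.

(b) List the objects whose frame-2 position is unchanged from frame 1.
the orange triangle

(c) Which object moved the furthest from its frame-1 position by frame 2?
the yellow triangle

(moved 6.8; next 4.7)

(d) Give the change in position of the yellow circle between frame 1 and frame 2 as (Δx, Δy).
(1.2, -4.4)

The yellow circle was at (14.9, 10.1) in frame 1 and (16.1, 5.7) in frame 2.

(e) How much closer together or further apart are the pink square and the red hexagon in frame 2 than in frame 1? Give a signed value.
+6.3

Distance in frame 1: 2.5. Distance in frame 2: 8.8.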